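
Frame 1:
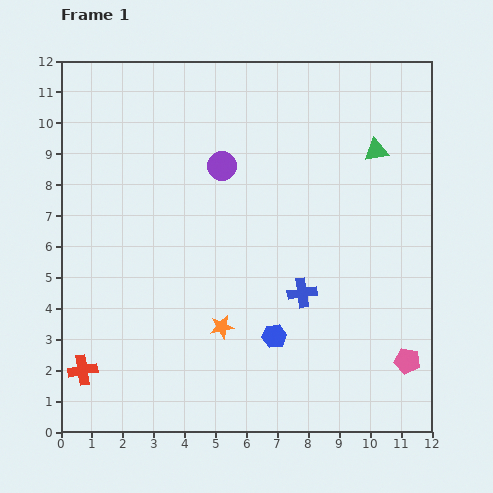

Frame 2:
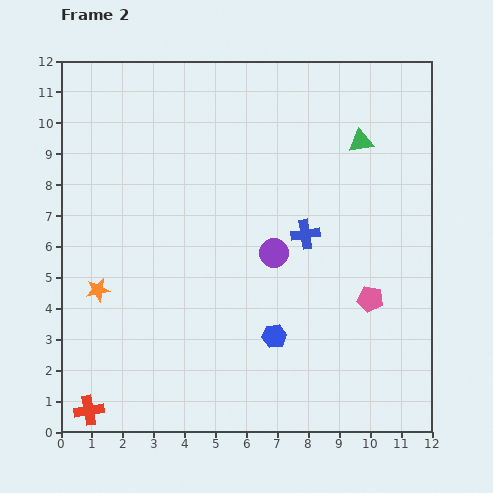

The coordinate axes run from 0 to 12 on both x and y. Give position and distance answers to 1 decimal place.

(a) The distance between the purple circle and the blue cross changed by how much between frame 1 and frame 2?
-3.7

Distance in frame 1: 4.9. Distance in frame 2: 1.2.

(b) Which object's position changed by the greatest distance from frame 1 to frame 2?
the orange star

(moved 4.2; next 3.3)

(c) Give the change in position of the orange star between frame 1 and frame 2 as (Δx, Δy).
(-4.0, 1.2)

The orange star was at (5.2, 3.4) in frame 1 and (1.2, 4.6) in frame 2.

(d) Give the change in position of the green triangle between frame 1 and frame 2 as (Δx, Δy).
(-0.5, 0.3)

The green triangle was at (10.2, 9.1) in frame 1 and (9.7, 9.4) in frame 2.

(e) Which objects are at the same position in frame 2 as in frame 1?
the blue hexagon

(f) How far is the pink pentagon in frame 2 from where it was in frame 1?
2.3

The pink pentagon moved from (11.2, 2.3) to (10.0, 4.3), a distance of √(1.2² + 2.0²) ≈ 2.3.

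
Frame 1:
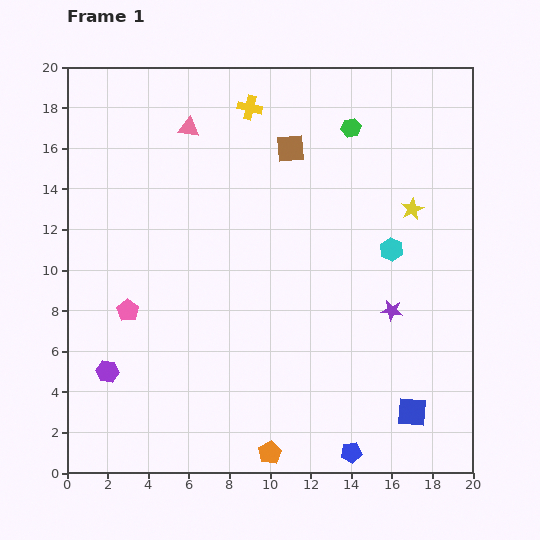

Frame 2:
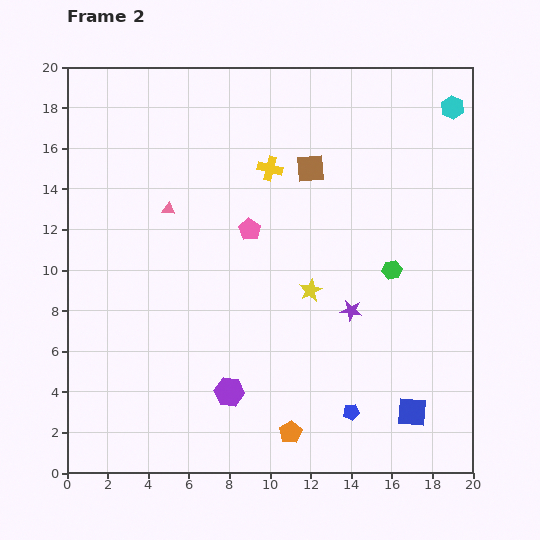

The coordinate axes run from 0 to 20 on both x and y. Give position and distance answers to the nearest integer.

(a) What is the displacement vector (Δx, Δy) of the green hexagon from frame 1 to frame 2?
(2, -7)

The green hexagon was at (14, 17) in frame 1 and (16, 10) in frame 2.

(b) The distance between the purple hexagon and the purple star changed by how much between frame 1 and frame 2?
-7

Distance in frame 1: 14. Distance in frame 2: 7.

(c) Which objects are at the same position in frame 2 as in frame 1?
the blue square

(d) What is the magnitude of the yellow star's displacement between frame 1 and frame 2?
6

The yellow star moved from (17, 13) to (12, 9), a distance of √(5² + 4²) ≈ 6.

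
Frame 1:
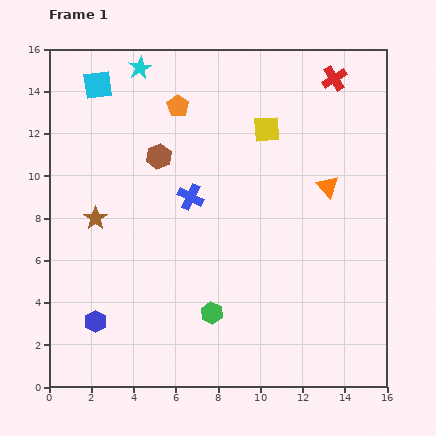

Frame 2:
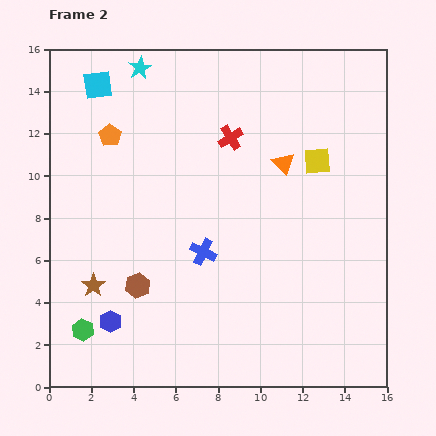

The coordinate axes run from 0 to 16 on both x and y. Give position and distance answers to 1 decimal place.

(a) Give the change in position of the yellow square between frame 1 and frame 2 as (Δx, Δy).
(2.4, -1.5)

The yellow square was at (10.3, 12.2) in frame 1 and (12.7, 10.7) in frame 2.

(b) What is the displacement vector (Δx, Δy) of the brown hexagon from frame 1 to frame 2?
(-1.0, -6.1)

The brown hexagon was at (5.2, 10.9) in frame 1 and (4.2, 4.8) in frame 2.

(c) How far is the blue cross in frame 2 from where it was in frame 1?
2.7

The blue cross moved from (6.7, 9.0) to (7.3, 6.4), a distance of √(0.6² + 2.6²) ≈ 2.7.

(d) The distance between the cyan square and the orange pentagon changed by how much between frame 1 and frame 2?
-1.4

Distance in frame 1: 3.9. Distance in frame 2: 2.5.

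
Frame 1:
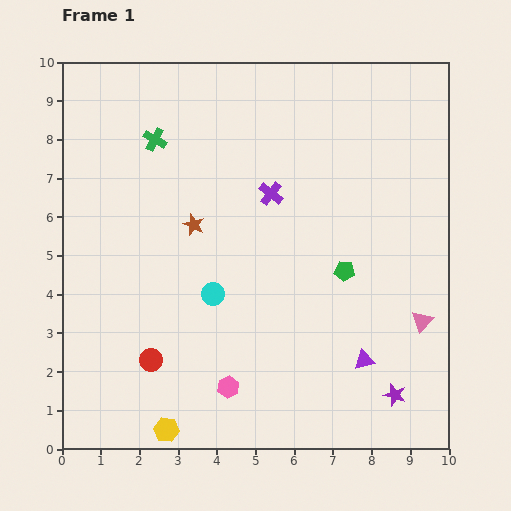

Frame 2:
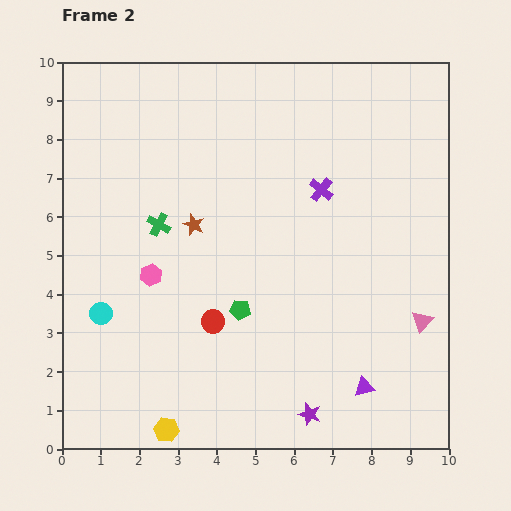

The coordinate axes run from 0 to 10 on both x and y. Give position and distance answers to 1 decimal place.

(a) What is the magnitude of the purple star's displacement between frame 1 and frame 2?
2.3

The purple star moved from (8.6, 1.4) to (6.4, 0.9), a distance of √(2.2² + 0.5²) ≈ 2.3.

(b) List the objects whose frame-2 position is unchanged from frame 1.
the pink triangle, the brown star, the yellow hexagon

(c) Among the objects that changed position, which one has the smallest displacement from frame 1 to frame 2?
the purple triangle

(moved 0.7)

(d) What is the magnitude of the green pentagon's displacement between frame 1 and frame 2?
2.9

The green pentagon moved from (7.3, 4.6) to (4.6, 3.6), a distance of √(2.7² + 1.0²) ≈ 2.9.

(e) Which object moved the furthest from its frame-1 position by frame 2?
the pink hexagon

(moved 3.5; next 2.9)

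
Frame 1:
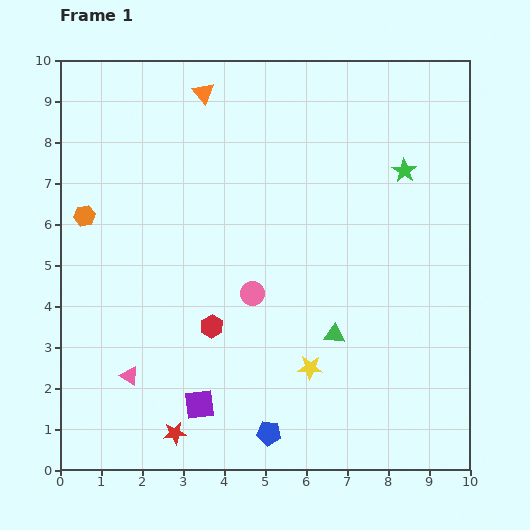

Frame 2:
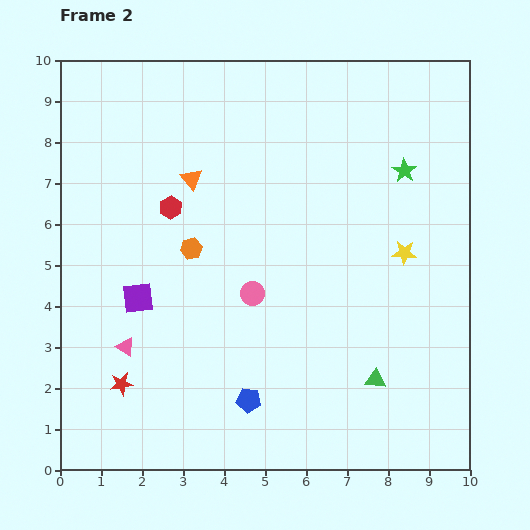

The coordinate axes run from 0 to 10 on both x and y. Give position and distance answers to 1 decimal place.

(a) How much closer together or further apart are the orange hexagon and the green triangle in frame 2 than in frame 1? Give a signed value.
-1.3

Distance in frame 1: 6.8. Distance in frame 2: 5.5.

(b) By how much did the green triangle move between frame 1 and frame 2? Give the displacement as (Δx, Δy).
(1.0, -1.1)

The green triangle was at (6.7, 3.3) in frame 1 and (7.7, 2.2) in frame 2.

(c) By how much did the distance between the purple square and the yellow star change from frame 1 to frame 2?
+3.8

Distance in frame 1: 2.8. Distance in frame 2: 6.6.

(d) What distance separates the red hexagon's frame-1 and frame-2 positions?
3.1

The red hexagon moved from (3.7, 3.5) to (2.7, 6.4), a distance of √(1.0² + 2.9²) ≈ 3.1.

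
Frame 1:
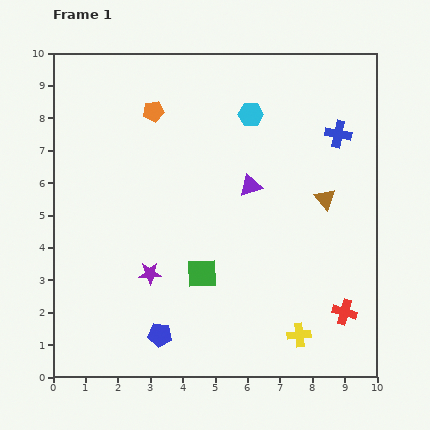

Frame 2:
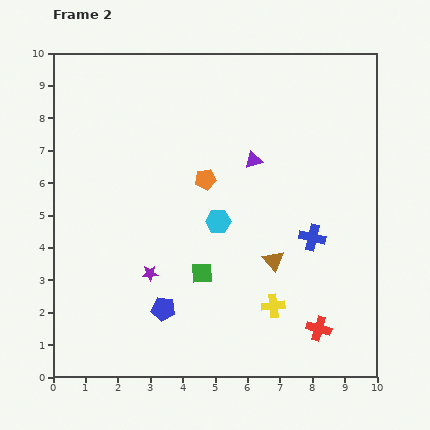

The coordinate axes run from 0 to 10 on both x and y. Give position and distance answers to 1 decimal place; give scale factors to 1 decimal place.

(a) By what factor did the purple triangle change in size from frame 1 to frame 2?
0.8×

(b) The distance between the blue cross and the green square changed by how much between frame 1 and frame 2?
-2.4

Distance in frame 1: 6.0. Distance in frame 2: 3.6.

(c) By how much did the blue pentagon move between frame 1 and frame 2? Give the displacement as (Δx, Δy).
(0.1, 0.8)

The blue pentagon was at (3.3, 1.3) in frame 1 and (3.4, 2.1) in frame 2.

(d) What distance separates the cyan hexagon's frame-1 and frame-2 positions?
3.4

The cyan hexagon moved from (6.1, 8.1) to (5.1, 4.8), a distance of √(1.0² + 3.3²) ≈ 3.4.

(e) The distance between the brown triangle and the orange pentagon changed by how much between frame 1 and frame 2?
-2.6

Distance in frame 1: 5.9. Distance in frame 2: 3.3.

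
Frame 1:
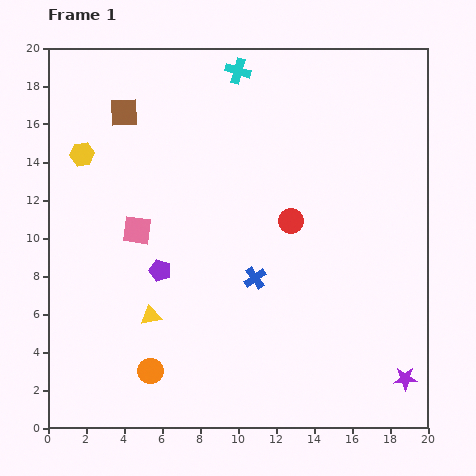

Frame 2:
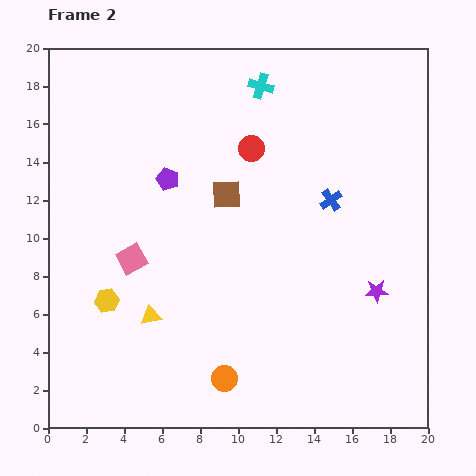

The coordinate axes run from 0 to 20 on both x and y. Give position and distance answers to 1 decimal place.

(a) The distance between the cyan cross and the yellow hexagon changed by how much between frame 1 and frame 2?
+4.6

Distance in frame 1: 9.3. Distance in frame 2: 13.9.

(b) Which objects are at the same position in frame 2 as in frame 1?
the yellow triangle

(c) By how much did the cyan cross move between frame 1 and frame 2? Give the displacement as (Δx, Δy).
(1.2, -0.8)

The cyan cross was at (10.0, 18.8) in frame 1 and (11.2, 18.0) in frame 2.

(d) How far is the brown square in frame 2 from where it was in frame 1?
6.9

The brown square moved from (4.0, 16.6) to (9.4, 12.3), a distance of √(5.4² + 4.3²) ≈ 6.9.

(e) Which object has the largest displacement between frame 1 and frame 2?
the yellow hexagon

(moved 7.8; next 6.9)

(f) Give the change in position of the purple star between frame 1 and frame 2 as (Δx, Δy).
(-1.5, 4.6)

The purple star was at (18.8, 2.6) in frame 1 and (17.3, 7.2) in frame 2.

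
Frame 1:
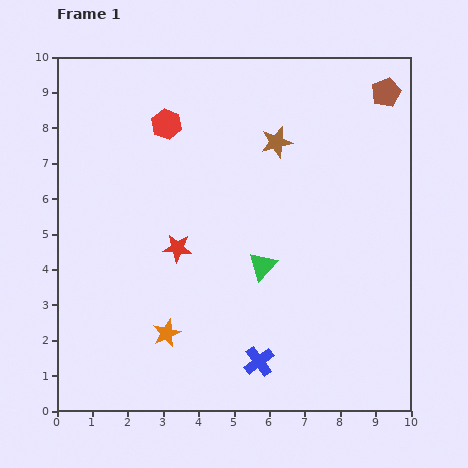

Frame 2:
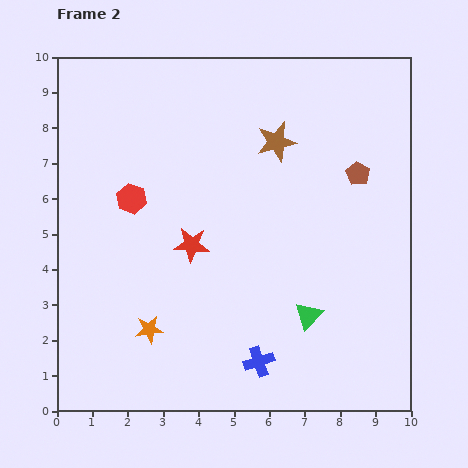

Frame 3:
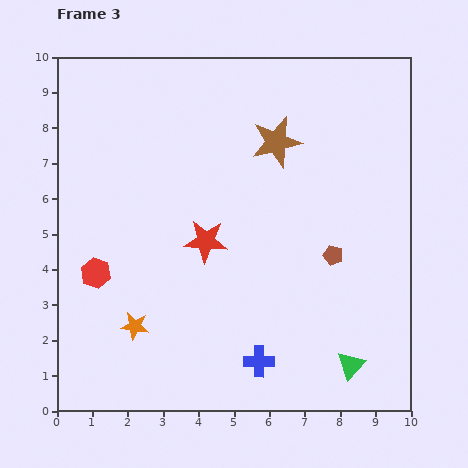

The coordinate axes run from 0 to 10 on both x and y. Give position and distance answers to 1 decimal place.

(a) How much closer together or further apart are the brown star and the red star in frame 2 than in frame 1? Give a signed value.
-0.3

Distance in frame 1: 4.1. Distance in frame 2: 3.8.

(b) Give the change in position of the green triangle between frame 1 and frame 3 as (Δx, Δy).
(2.5, -2.8)

The green triangle was at (5.8, 4.1) in frame 1 and (8.3, 1.3) in frame 3.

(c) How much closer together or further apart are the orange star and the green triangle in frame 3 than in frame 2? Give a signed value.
+1.7

Distance in frame 2: 4.5. Distance in frame 3: 6.2.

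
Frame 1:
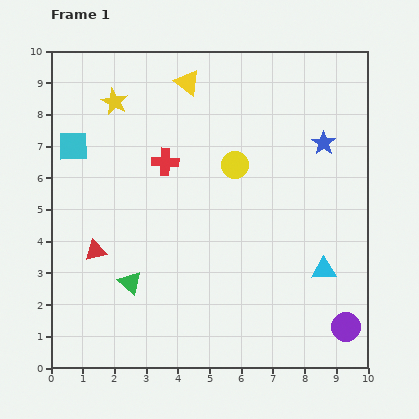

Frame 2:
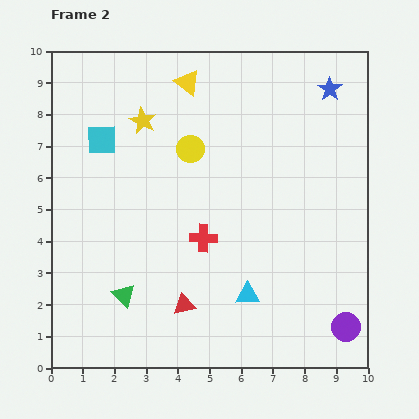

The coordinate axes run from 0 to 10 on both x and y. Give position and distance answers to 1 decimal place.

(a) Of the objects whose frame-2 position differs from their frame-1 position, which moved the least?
the green triangle

(moved 0.4)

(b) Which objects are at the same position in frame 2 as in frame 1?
the yellow triangle, the purple circle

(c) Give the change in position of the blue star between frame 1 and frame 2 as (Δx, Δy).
(0.2, 1.7)

The blue star was at (8.6, 7.1) in frame 1 and (8.8, 8.8) in frame 2.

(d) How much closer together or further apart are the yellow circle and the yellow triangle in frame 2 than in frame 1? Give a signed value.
-0.9

Distance in frame 1: 3.0. Distance in frame 2: 2.1.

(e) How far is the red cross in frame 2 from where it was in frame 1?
2.7

The red cross moved from (3.6, 6.5) to (4.8, 4.1), a distance of √(1.2² + 2.4²) ≈ 2.7.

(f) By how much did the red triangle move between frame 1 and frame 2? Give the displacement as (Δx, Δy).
(2.8, -1.7)

The red triangle was at (1.4, 3.7) in frame 1 and (4.2, 2.0) in frame 2.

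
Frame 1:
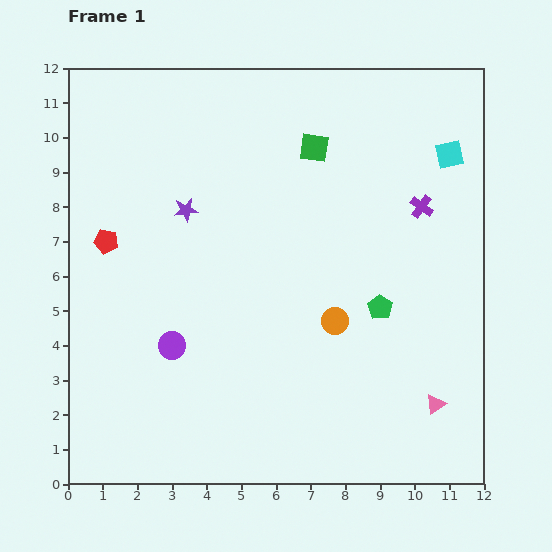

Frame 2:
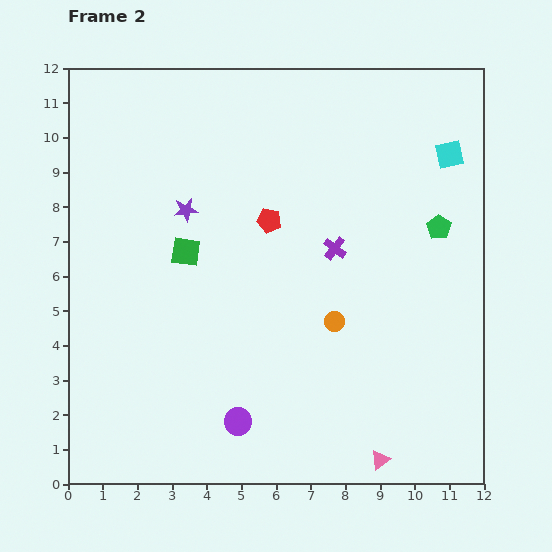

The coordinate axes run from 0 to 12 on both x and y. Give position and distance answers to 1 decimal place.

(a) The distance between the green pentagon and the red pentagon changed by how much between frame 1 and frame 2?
-3.2

Distance in frame 1: 8.1. Distance in frame 2: 4.9.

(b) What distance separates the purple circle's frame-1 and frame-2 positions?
2.9

The purple circle moved from (3.0, 4.0) to (4.9, 1.8), a distance of √(1.9² + 2.2²) ≈ 2.9.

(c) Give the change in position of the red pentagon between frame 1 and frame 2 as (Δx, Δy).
(4.7, 0.6)

The red pentagon was at (1.1, 7.0) in frame 1 and (5.8, 7.6) in frame 2.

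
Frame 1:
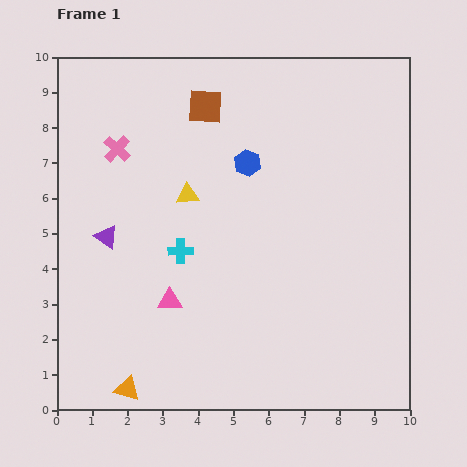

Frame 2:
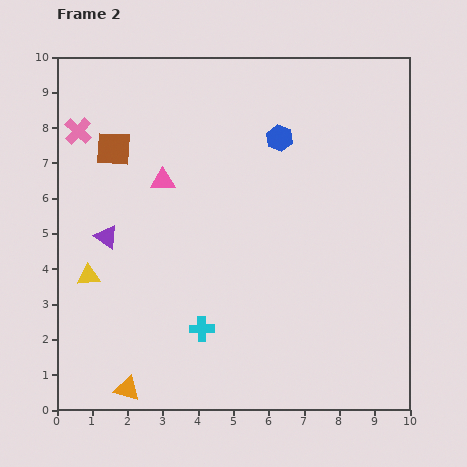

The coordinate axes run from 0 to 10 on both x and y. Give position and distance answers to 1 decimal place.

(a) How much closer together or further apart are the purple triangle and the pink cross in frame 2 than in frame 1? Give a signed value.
+0.6

Distance in frame 1: 2.5. Distance in frame 2: 3.1.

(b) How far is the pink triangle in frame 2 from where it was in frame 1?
3.4

The pink triangle moved from (3.2, 3.1) to (3.0, 6.5), a distance of √(0.2² + 3.4²) ≈ 3.4.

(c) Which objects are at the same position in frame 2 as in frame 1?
the orange triangle, the purple triangle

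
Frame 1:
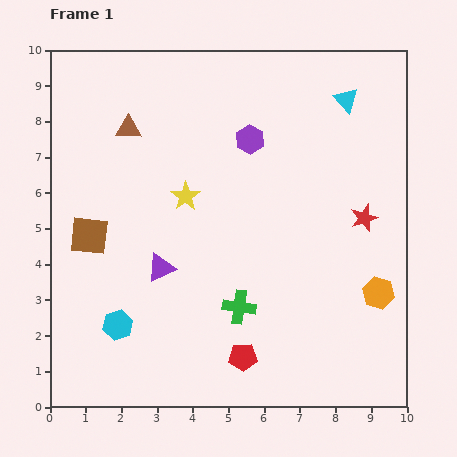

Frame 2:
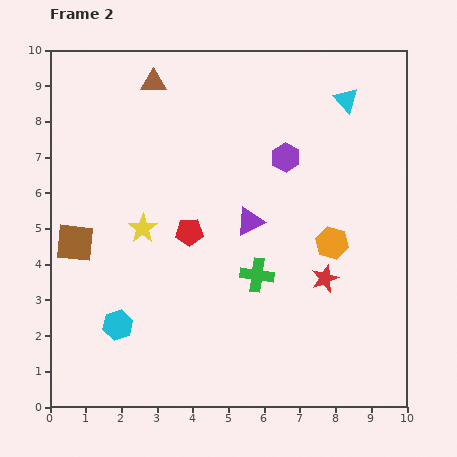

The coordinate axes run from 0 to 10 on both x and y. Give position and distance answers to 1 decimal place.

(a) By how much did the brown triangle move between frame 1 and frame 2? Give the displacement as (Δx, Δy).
(0.7, 1.3)

The brown triangle was at (2.2, 7.8) in frame 1 and (2.9, 9.1) in frame 2.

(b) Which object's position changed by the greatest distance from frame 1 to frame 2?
the red pentagon

(moved 3.8; next 2.8)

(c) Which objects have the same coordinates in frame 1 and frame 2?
the cyan triangle, the cyan hexagon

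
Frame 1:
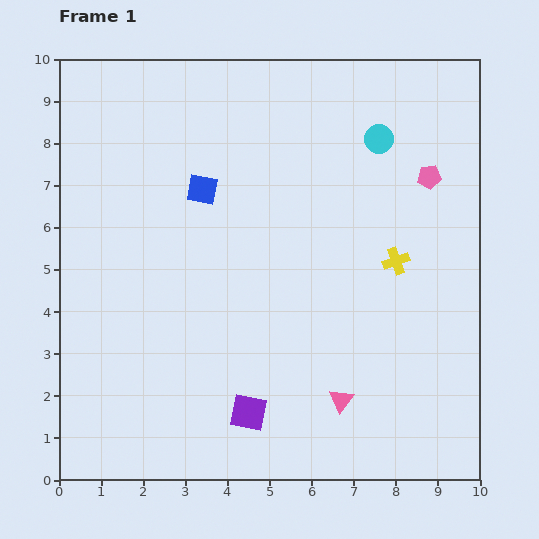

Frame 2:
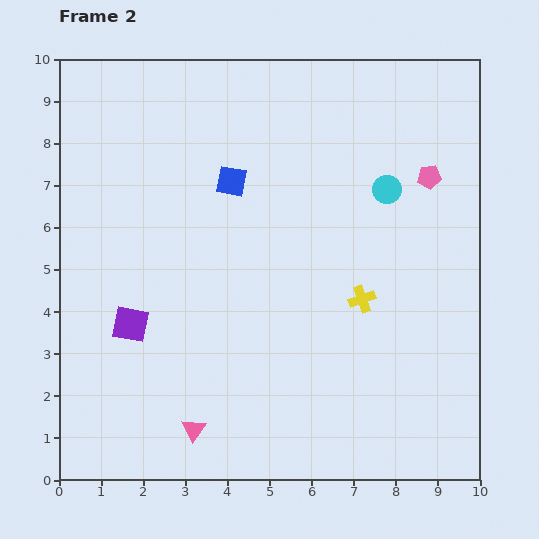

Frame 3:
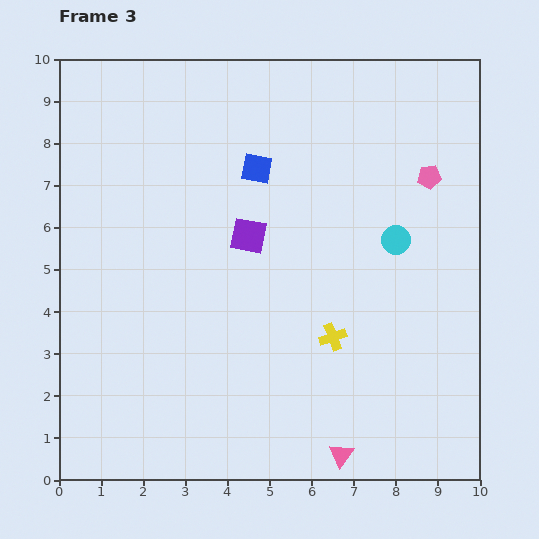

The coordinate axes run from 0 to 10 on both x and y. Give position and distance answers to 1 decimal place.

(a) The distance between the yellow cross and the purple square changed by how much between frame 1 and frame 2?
+0.5

Distance in frame 1: 5.0. Distance in frame 2: 5.5.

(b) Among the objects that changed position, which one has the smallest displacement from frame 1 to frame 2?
the blue square

(moved 0.7)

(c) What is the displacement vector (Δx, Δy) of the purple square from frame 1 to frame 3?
(0.0, 4.2)

The purple square was at (4.5, 1.6) in frame 1 and (4.5, 5.8) in frame 3.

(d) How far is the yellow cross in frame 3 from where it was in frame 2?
1.1

The yellow cross moved from (7.2, 4.3) to (6.5, 3.4), a distance of √(0.7² + 0.9²) ≈ 1.1.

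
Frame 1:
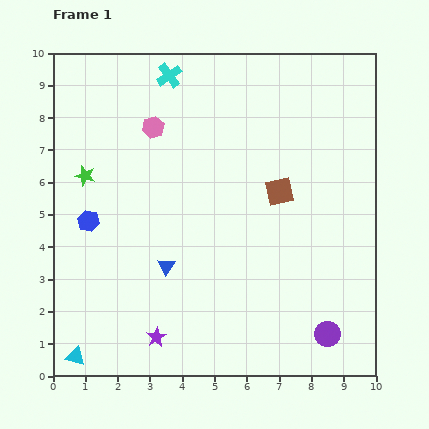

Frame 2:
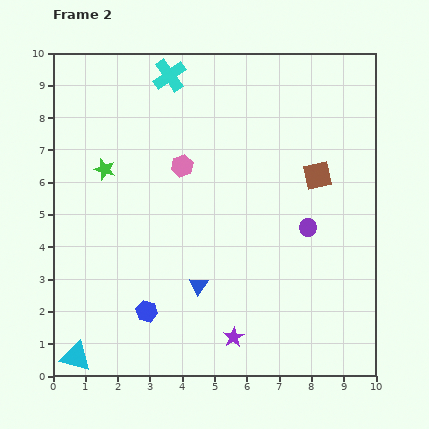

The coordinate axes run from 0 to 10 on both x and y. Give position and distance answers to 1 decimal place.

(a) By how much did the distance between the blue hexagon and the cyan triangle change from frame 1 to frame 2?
-1.6

Distance in frame 1: 4.2. Distance in frame 2: 2.6.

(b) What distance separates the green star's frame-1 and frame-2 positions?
0.6

The green star moved from (1.0, 6.2) to (1.6, 6.4), a distance of √(0.6² + 0.2²) ≈ 0.6.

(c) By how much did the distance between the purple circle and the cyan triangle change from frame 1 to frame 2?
+0.4

Distance in frame 1: 7.8. Distance in frame 2: 8.2.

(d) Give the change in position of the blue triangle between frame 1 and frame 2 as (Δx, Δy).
(1.0, -0.6)

The blue triangle was at (3.5, 3.4) in frame 1 and (4.5, 2.8) in frame 2.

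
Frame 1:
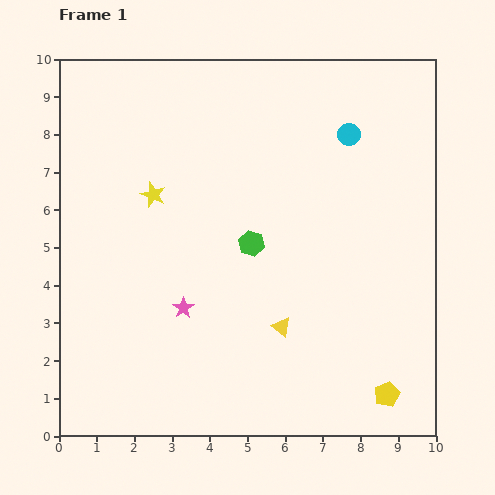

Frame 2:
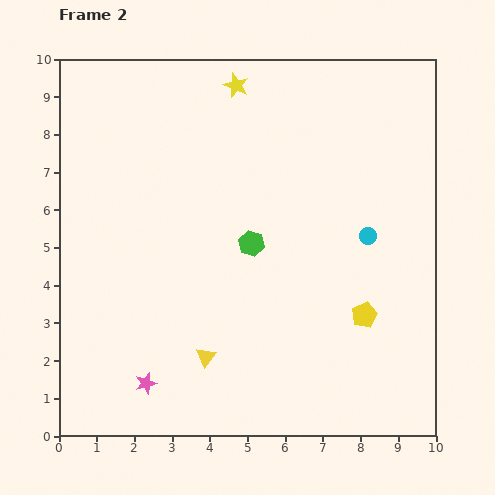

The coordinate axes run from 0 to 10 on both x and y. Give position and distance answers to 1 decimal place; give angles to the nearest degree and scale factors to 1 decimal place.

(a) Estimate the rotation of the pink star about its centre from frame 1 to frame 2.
19° clockwise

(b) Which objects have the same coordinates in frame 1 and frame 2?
the green hexagon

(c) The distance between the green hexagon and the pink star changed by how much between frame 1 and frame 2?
+2.1

Distance in frame 1: 2.5. Distance in frame 2: 4.6.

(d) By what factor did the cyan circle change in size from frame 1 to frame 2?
0.7×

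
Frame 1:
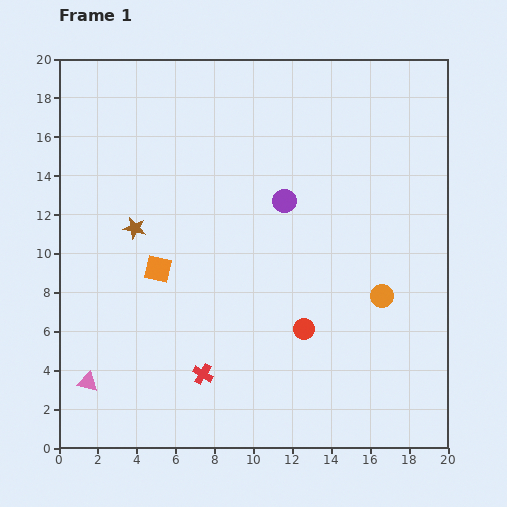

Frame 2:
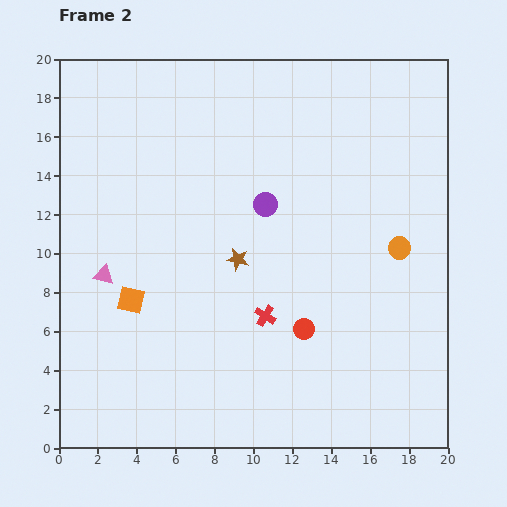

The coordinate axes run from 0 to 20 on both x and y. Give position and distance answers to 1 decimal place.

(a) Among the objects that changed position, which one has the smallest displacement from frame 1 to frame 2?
the purple circle

(moved 1.0)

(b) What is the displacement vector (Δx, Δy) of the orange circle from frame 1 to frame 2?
(0.9, 2.5)

The orange circle was at (16.6, 7.8) in frame 1 and (17.5, 10.3) in frame 2.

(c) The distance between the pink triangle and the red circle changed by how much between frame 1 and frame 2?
-0.7

Distance in frame 1: 11.4. Distance in frame 2: 10.7.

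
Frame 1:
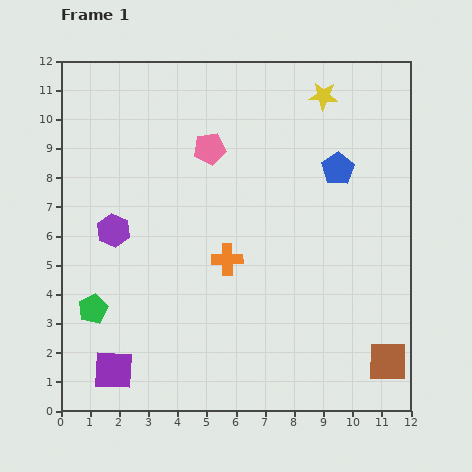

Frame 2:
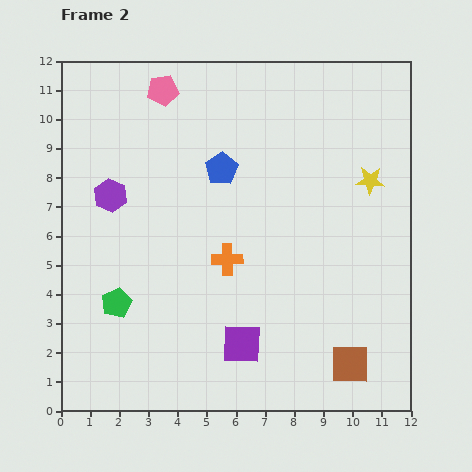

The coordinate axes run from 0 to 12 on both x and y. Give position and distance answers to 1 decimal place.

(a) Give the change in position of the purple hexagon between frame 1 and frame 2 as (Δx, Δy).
(-0.1, 1.2)

The purple hexagon was at (1.8, 6.2) in frame 1 and (1.7, 7.4) in frame 2.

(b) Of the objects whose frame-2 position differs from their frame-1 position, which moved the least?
the green pentagon

(moved 0.8)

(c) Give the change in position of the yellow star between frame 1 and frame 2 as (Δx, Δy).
(1.6, -2.9)

The yellow star was at (9.0, 10.8) in frame 1 and (10.6, 7.9) in frame 2.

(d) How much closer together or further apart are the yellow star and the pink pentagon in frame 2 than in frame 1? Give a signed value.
+3.4

Distance in frame 1: 4.3. Distance in frame 2: 7.7.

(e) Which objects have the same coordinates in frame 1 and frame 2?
the orange cross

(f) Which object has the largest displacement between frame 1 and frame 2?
the purple square

(moved 4.5; next 4.0)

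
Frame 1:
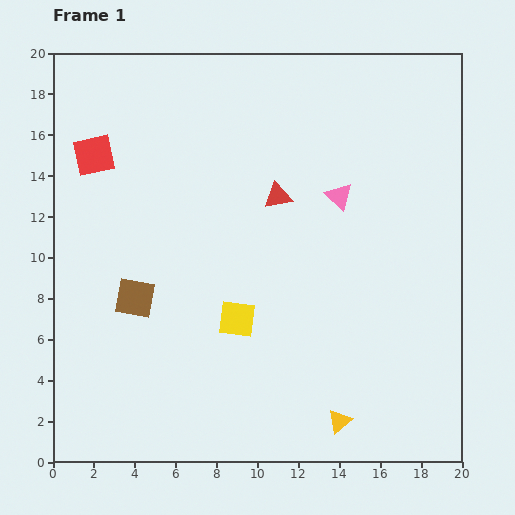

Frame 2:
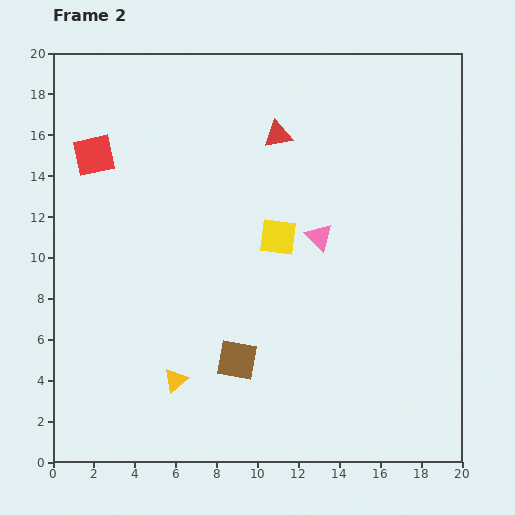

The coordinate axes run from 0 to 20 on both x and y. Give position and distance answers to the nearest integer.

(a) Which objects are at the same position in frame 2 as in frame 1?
the red square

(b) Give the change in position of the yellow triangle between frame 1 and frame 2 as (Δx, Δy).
(-8, 2)

The yellow triangle was at (14, 2) in frame 1 and (6, 4) in frame 2.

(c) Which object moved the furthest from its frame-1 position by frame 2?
the yellow triangle

(moved 8; next 6)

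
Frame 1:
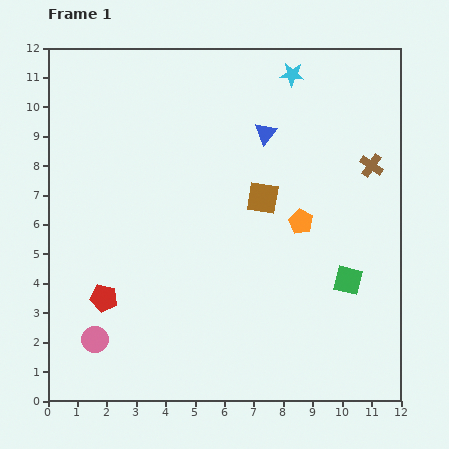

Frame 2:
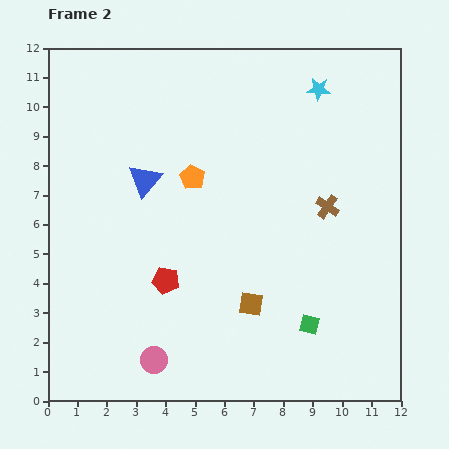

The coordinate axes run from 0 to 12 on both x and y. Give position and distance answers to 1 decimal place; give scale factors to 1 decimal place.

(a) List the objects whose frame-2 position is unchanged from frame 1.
none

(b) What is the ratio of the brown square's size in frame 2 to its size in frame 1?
0.7×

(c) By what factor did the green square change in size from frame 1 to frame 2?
0.7×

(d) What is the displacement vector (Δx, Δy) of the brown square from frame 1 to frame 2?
(-0.4, -3.6)

The brown square was at (7.3, 6.9) in frame 1 and (6.9, 3.3) in frame 2.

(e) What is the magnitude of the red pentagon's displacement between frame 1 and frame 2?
2.2

The red pentagon moved from (1.9, 3.5) to (4.0, 4.1), a distance of √(2.1² + 0.6²) ≈ 2.2.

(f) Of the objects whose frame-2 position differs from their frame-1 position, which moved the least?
the cyan star

(moved 1.0)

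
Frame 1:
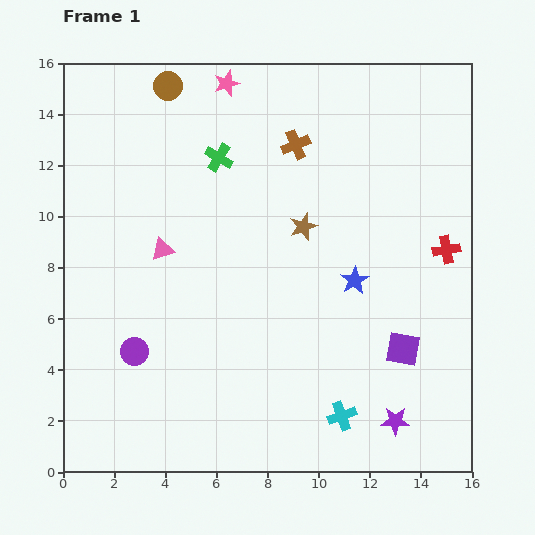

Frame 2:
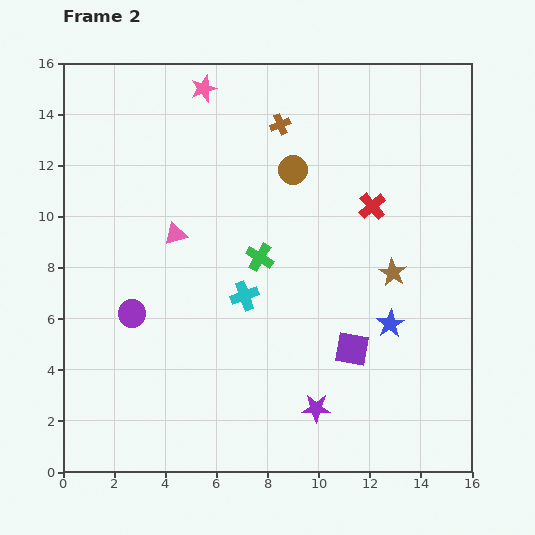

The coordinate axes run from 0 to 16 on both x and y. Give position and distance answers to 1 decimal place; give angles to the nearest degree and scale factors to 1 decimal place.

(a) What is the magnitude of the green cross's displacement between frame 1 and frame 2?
4.2

The green cross moved from (6.1, 12.3) to (7.7, 8.4), a distance of √(1.6² + 3.9²) ≈ 4.2.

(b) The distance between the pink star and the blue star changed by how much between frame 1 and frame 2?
+2.5

Distance in frame 1: 9.2. Distance in frame 2: 11.7.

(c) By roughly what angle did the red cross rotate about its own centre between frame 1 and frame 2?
30° counter-clockwise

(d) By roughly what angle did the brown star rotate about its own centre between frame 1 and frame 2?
22° counter-clockwise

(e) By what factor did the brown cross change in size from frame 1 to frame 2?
0.7×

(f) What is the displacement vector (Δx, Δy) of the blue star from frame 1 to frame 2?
(1.4, -1.7)

The blue star was at (11.4, 7.5) in frame 1 and (12.8, 5.8) in frame 2.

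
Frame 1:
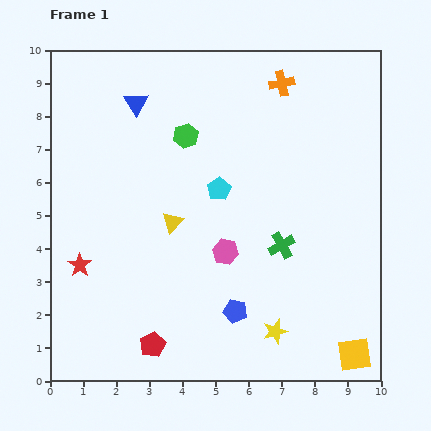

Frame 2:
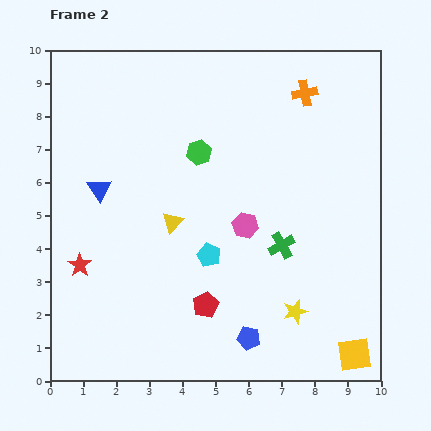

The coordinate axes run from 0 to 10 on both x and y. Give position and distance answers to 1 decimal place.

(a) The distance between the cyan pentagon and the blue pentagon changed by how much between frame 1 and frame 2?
-0.9

Distance in frame 1: 3.7. Distance in frame 2: 2.8.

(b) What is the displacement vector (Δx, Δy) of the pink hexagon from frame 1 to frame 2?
(0.6, 0.8)

The pink hexagon was at (5.3, 3.9) in frame 1 and (5.9, 4.7) in frame 2.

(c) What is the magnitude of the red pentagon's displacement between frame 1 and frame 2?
2.0

The red pentagon moved from (3.1, 1.1) to (4.7, 2.3), a distance of √(1.6² + 1.2²) ≈ 2.0.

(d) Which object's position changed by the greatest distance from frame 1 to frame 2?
the blue triangle

(moved 2.8; next 2.0)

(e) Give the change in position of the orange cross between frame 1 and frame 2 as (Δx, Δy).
(0.7, -0.3)

The orange cross was at (7.0, 9.0) in frame 1 and (7.7, 8.7) in frame 2.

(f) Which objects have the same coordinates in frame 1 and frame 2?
the yellow triangle, the yellow square, the red star, the green cross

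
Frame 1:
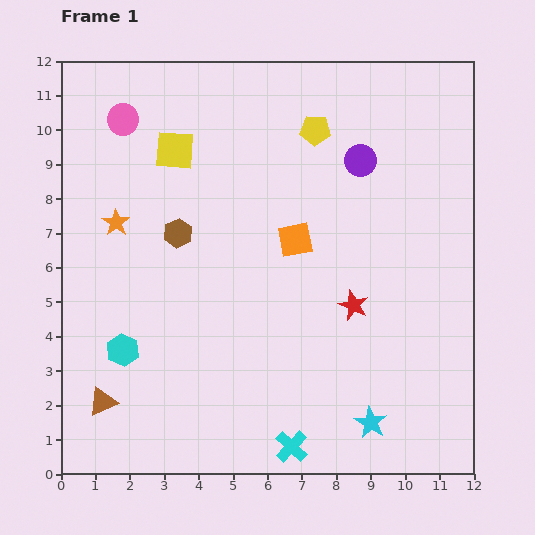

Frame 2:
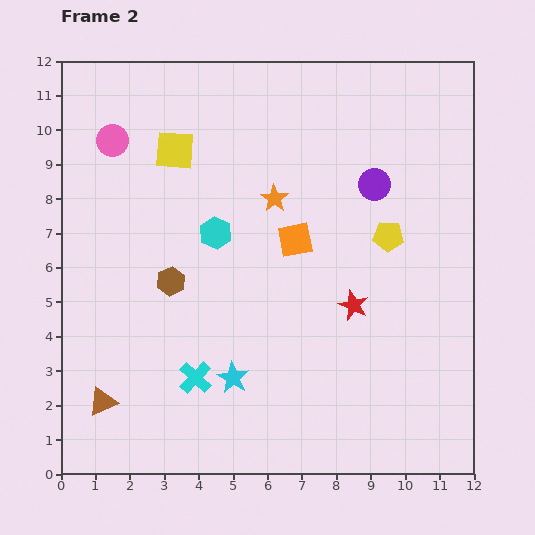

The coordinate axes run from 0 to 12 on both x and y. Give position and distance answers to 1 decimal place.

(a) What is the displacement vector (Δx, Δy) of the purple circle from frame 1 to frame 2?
(0.4, -0.7)

The purple circle was at (8.7, 9.1) in frame 1 and (9.1, 8.4) in frame 2.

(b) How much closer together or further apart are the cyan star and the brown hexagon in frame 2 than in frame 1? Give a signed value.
-4.5

Distance in frame 1: 7.8. Distance in frame 2: 3.3.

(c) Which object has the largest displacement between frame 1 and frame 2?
the orange star

(moved 4.7; next 4.3)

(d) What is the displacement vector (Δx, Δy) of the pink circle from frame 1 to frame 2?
(-0.3, -0.6)

The pink circle was at (1.8, 10.3) in frame 1 and (1.5, 9.7) in frame 2.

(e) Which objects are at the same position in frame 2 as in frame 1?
the brown triangle, the orange square, the red star, the yellow square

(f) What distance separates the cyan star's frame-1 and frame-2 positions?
4.2

The cyan star moved from (9.0, 1.5) to (5.0, 2.8), a distance of √(4.0² + 1.3²) ≈ 4.2.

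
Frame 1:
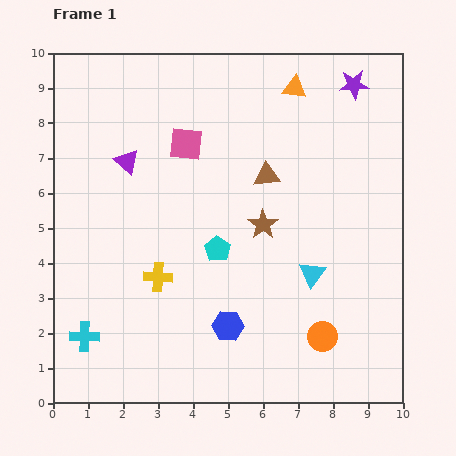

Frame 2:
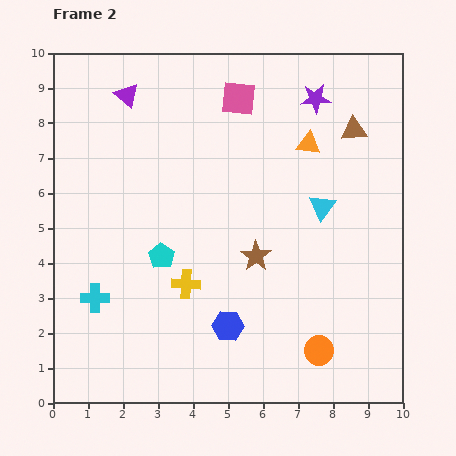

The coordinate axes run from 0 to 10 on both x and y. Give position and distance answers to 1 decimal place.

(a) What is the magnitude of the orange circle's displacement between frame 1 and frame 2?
0.4

The orange circle moved from (7.7, 1.9) to (7.6, 1.5), a distance of √(0.1² + 0.4²) ≈ 0.4.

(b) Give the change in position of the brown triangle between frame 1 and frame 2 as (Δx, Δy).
(2.5, 1.3)

The brown triangle was at (6.1, 6.5) in frame 1 and (8.6, 7.8) in frame 2.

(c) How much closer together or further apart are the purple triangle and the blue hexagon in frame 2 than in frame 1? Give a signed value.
+1.7

Distance in frame 1: 5.5. Distance in frame 2: 7.2.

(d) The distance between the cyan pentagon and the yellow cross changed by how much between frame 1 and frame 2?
-0.8

Distance in frame 1: 1.9. Distance in frame 2: 1.1.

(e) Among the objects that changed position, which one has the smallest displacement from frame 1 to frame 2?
the orange circle

(moved 0.4)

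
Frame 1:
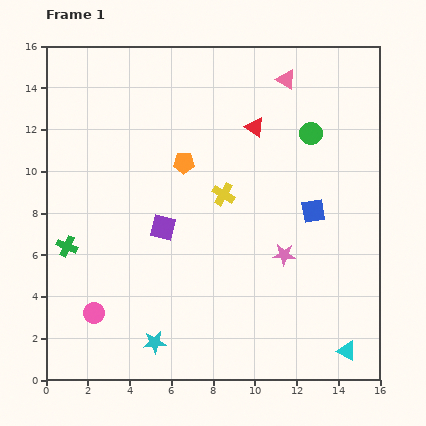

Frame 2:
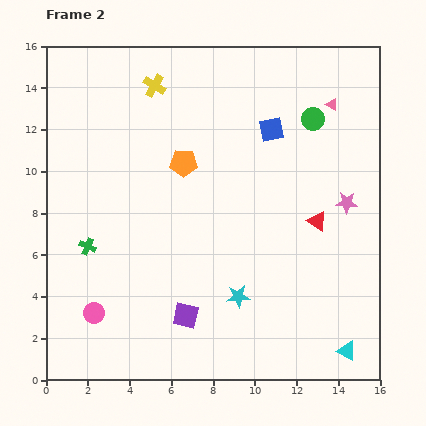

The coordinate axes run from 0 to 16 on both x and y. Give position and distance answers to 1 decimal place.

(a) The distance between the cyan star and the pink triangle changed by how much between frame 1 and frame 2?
-3.9

Distance in frame 1: 14.1. Distance in frame 2: 10.2.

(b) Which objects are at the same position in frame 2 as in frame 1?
the orange pentagon, the cyan triangle, the pink circle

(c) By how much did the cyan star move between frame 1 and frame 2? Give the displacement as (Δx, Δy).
(4.0, 2.2)

The cyan star was at (5.2, 1.8) in frame 1 and (9.2, 4.0) in frame 2.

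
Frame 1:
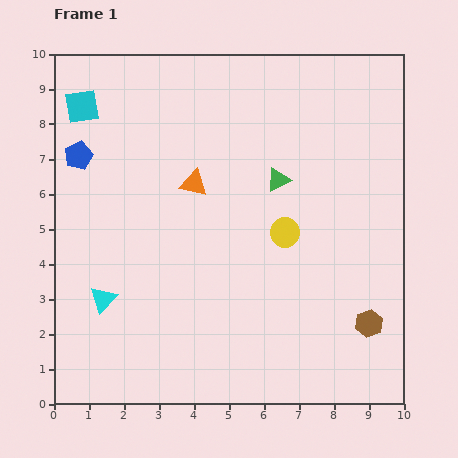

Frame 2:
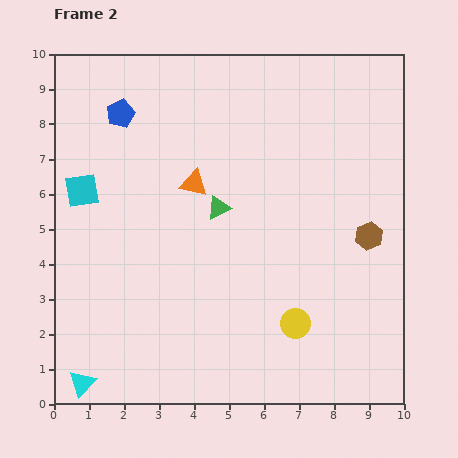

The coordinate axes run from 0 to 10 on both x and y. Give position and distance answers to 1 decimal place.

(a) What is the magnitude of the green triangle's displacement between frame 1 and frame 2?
1.9

The green triangle moved from (6.4, 6.4) to (4.7, 5.6), a distance of √(1.7² + 0.8²) ≈ 1.9.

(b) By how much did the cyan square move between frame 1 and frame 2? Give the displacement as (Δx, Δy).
(0.0, -2.4)

The cyan square was at (0.8, 8.5) in frame 1 and (0.8, 6.1) in frame 2.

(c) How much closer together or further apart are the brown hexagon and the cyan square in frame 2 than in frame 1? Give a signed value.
-2.0

Distance in frame 1: 10.3. Distance in frame 2: 8.3.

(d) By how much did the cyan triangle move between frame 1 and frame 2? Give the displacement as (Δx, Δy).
(-0.6, -2.4)

The cyan triangle was at (1.4, 3.0) in frame 1 and (0.8, 0.6) in frame 2.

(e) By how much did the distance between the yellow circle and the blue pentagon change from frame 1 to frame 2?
+1.5

Distance in frame 1: 6.3. Distance in frame 2: 7.8.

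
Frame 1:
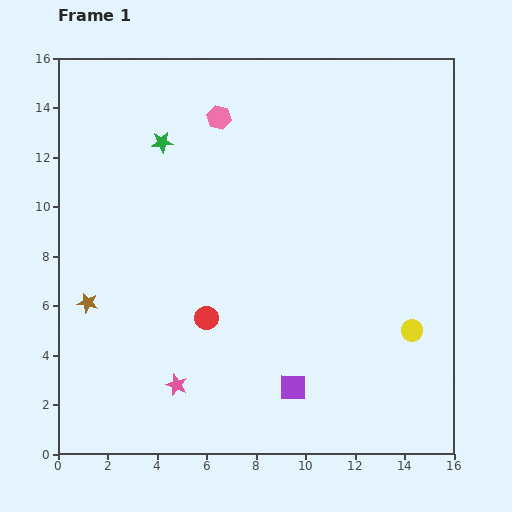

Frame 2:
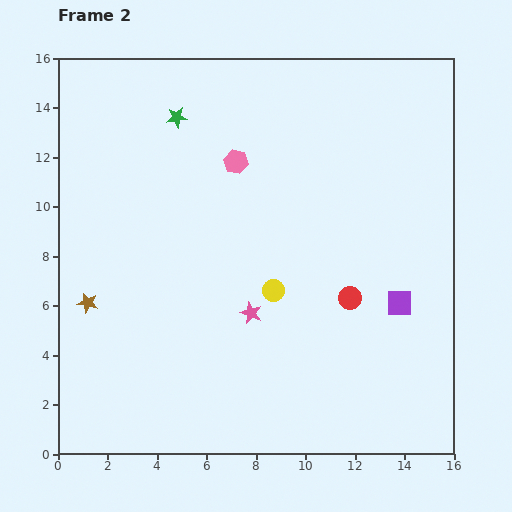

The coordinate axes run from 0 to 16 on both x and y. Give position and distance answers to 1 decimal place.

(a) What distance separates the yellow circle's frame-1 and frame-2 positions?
5.8

The yellow circle moved from (14.3, 5.0) to (8.7, 6.6), a distance of √(5.6² + 1.6²) ≈ 5.8.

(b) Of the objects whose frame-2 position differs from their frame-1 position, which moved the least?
the green star

(moved 1.2)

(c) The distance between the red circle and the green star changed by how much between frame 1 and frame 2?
+2.8

Distance in frame 1: 7.3. Distance in frame 2: 10.1.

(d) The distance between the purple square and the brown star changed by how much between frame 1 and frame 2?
+3.6

Distance in frame 1: 9.0. Distance in frame 2: 12.6.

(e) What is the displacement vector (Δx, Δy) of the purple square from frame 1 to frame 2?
(4.3, 3.4)

The purple square was at (9.5, 2.7) in frame 1 and (13.8, 6.1) in frame 2.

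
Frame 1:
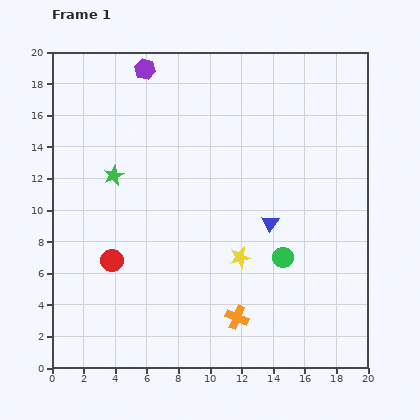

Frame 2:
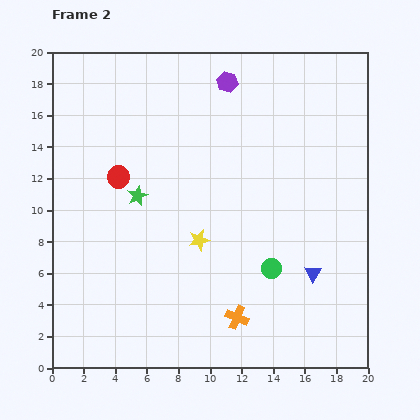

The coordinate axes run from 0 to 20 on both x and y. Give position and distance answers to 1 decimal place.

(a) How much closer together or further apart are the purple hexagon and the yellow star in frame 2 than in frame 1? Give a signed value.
-3.1

Distance in frame 1: 13.3. Distance in frame 2: 10.2.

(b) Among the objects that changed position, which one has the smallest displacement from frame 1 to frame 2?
the green circle

(moved 1.0)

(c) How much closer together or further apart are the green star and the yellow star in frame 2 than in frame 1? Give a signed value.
-4.7

Distance in frame 1: 9.5. Distance in frame 2: 4.8.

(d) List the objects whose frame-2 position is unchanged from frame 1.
the orange cross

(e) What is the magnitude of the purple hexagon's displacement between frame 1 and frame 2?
5.3

The purple hexagon moved from (5.9, 18.9) to (11.1, 18.1), a distance of √(5.2² + 0.8²) ≈ 5.3.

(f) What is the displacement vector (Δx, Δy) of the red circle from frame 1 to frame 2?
(0.4, 5.3)

The red circle was at (3.8, 6.8) in frame 1 and (4.2, 12.1) in frame 2.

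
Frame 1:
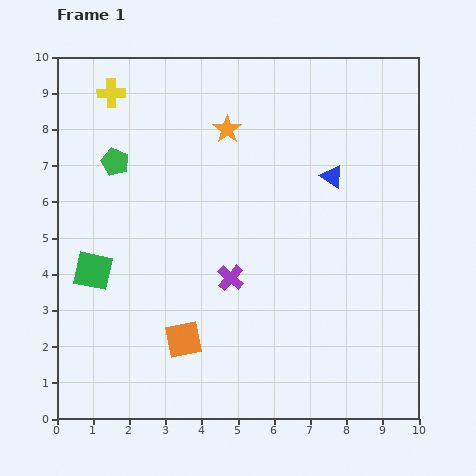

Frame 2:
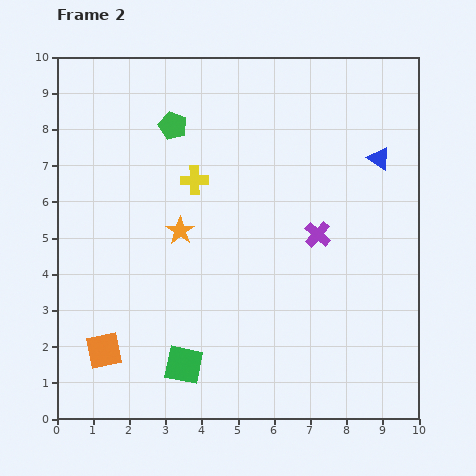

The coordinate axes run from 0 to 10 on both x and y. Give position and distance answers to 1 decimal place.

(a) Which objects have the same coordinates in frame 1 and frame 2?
none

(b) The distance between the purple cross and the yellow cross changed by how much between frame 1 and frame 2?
-2.4

Distance in frame 1: 6.1. Distance in frame 2: 3.7.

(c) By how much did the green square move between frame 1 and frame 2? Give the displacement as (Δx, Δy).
(2.5, -2.6)

The green square was at (1.0, 4.1) in frame 1 and (3.5, 1.5) in frame 2.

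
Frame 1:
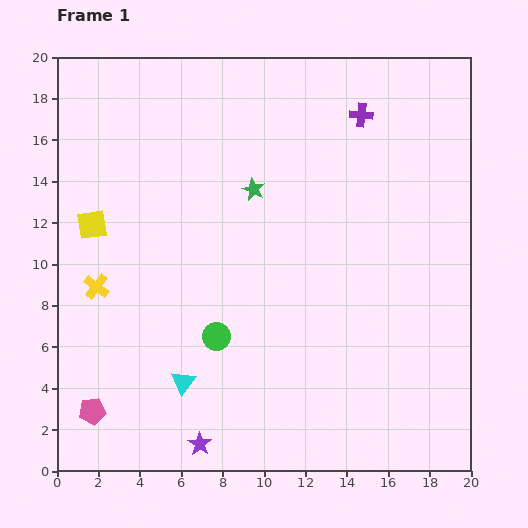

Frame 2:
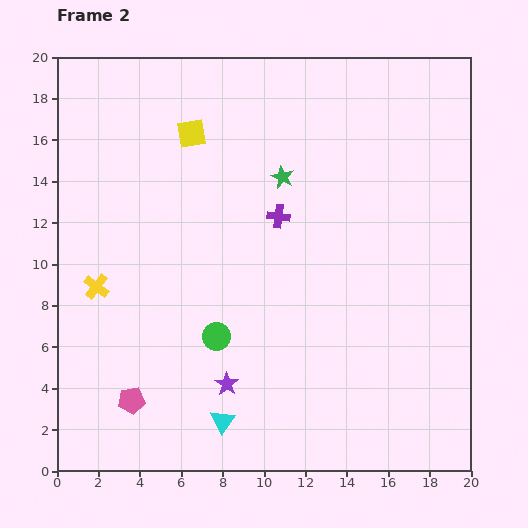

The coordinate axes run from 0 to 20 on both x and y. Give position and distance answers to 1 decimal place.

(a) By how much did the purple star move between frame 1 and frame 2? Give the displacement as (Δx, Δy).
(1.3, 2.9)

The purple star was at (6.9, 1.3) in frame 1 and (8.2, 4.2) in frame 2.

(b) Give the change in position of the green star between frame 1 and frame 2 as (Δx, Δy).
(1.4, 0.6)

The green star was at (9.5, 13.6) in frame 1 and (10.9, 14.2) in frame 2.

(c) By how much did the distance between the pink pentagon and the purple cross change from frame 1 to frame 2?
-7.9

Distance in frame 1: 19.3. Distance in frame 2: 11.4.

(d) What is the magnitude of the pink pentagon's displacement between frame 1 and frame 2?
2.0

The pink pentagon moved from (1.7, 2.9) to (3.6, 3.4), a distance of √(1.9² + 0.5²) ≈ 2.0.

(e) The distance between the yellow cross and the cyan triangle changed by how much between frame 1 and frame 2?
+2.7

Distance in frame 1: 6.2. Distance in frame 2: 8.9.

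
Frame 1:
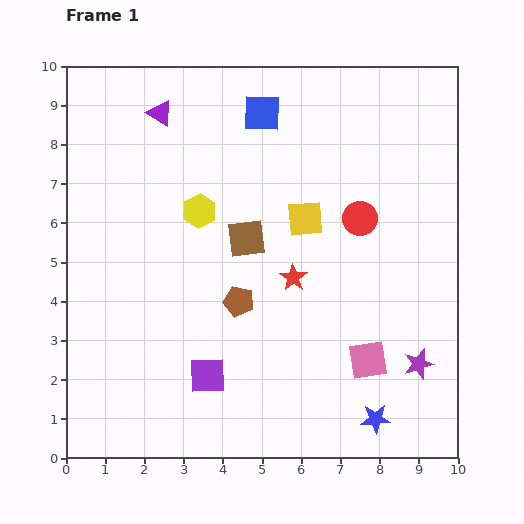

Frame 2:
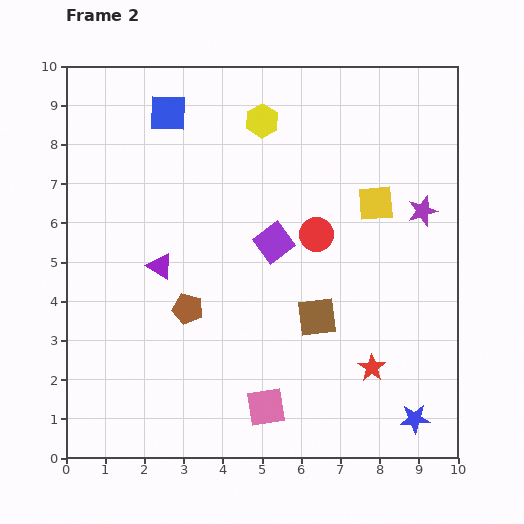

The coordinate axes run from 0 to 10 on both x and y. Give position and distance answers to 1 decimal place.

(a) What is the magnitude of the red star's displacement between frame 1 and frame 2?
3.0

The red star moved from (5.8, 4.6) to (7.8, 2.3), a distance of √(2.0² + 2.3²) ≈ 3.0.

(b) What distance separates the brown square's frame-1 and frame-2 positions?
2.7

The brown square moved from (4.6, 5.6) to (6.4, 3.6), a distance of √(1.8² + 2.0²) ≈ 2.7.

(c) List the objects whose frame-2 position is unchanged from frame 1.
none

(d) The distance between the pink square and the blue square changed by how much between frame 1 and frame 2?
+1.0

Distance in frame 1: 6.9. Distance in frame 2: 7.9.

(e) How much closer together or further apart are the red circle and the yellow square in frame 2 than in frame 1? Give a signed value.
+0.3

Distance in frame 1: 1.4. Distance in frame 2: 1.7.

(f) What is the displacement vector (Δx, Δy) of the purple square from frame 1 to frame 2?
(1.7, 3.4)

The purple square was at (3.6, 2.1) in frame 1 and (5.3, 5.5) in frame 2.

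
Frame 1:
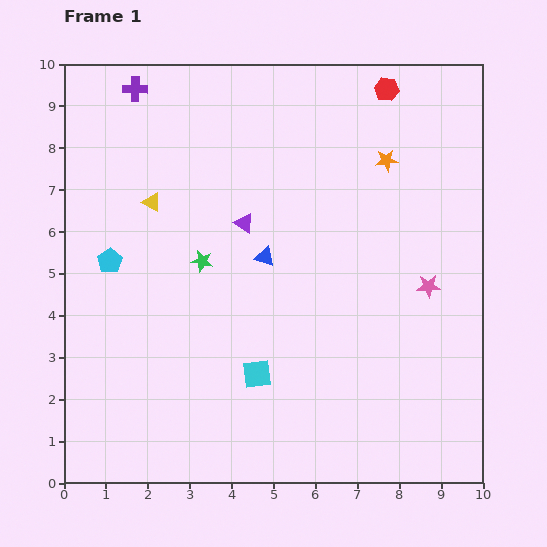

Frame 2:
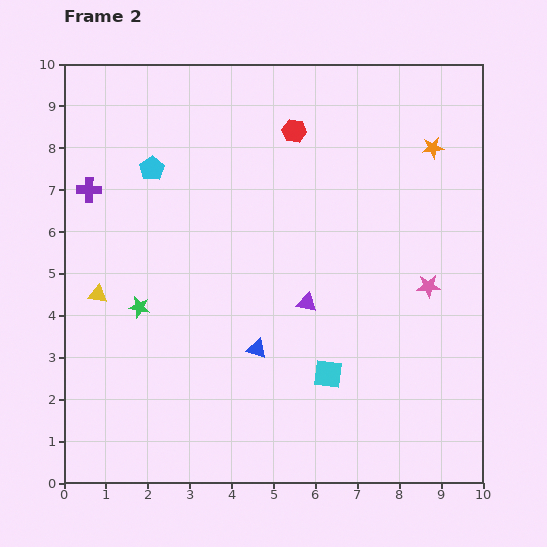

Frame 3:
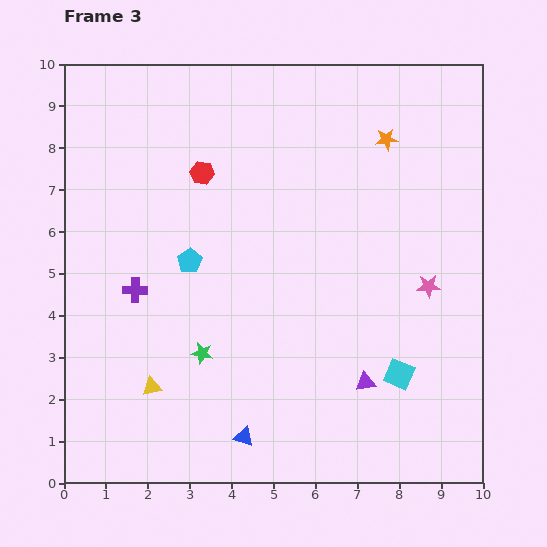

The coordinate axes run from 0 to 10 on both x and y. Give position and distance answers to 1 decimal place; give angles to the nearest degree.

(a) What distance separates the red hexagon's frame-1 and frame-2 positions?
2.4

The red hexagon moved from (7.7, 9.4) to (5.5, 8.4), a distance of √(2.2² + 1.0²) ≈ 2.4.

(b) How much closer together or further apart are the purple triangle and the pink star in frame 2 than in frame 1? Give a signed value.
-1.7

Distance in frame 1: 4.6. Distance in frame 2: 2.9.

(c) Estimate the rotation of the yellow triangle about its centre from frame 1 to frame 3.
39° counter-clockwise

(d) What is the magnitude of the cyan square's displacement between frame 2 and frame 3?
1.7

The cyan square moved from (6.3, 2.6) to (8.0, 2.6), a distance of √(1.7² + 0.0²) ≈ 1.7.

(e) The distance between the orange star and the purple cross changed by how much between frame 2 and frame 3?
-1.3

Distance in frame 2: 8.3. Distance in frame 3: 7.0.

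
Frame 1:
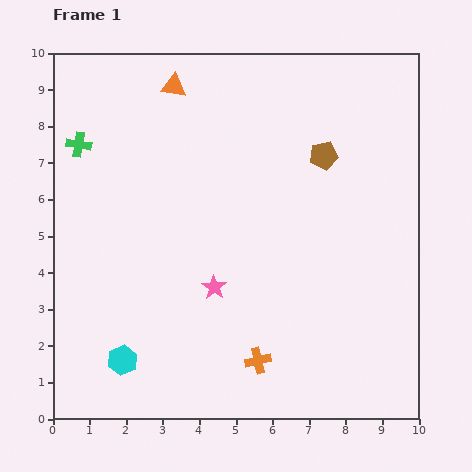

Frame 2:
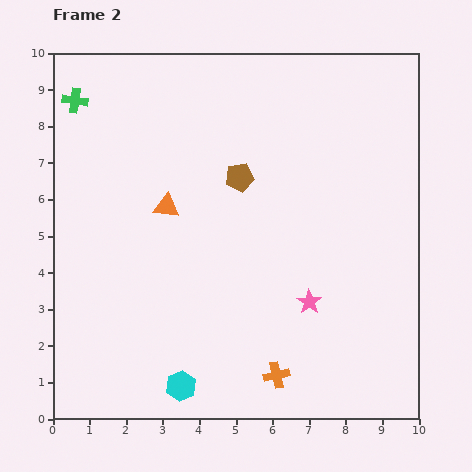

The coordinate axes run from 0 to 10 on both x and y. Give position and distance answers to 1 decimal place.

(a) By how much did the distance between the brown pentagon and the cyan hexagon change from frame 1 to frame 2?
-1.9

Distance in frame 1: 7.8. Distance in frame 2: 5.9.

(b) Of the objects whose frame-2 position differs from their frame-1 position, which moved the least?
the orange cross

(moved 0.6)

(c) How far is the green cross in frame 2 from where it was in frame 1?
1.2

The green cross moved from (0.7, 7.5) to (0.6, 8.7), a distance of √(0.1² + 1.2²) ≈ 1.2.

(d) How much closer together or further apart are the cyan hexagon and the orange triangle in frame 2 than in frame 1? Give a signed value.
-2.7

Distance in frame 1: 7.6. Distance in frame 2: 4.9.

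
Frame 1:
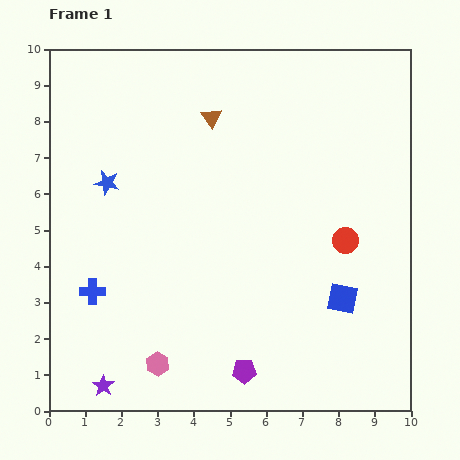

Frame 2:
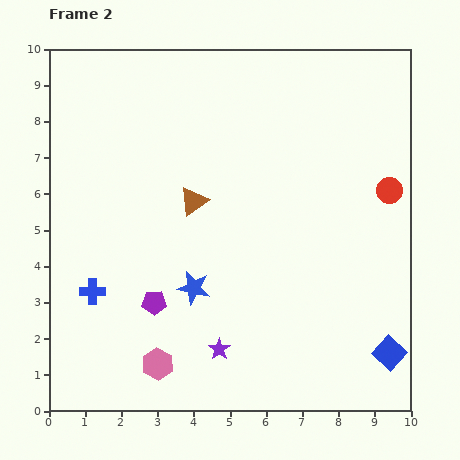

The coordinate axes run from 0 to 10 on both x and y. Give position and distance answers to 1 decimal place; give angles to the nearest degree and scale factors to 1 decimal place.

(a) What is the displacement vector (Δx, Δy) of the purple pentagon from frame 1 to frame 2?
(-2.5, 1.9)

The purple pentagon was at (5.4, 1.1) in frame 1 and (2.9, 3.0) in frame 2.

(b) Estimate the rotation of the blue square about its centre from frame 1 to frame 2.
31° clockwise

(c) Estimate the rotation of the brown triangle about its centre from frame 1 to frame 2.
29° clockwise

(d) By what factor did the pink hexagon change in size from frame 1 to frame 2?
1.3×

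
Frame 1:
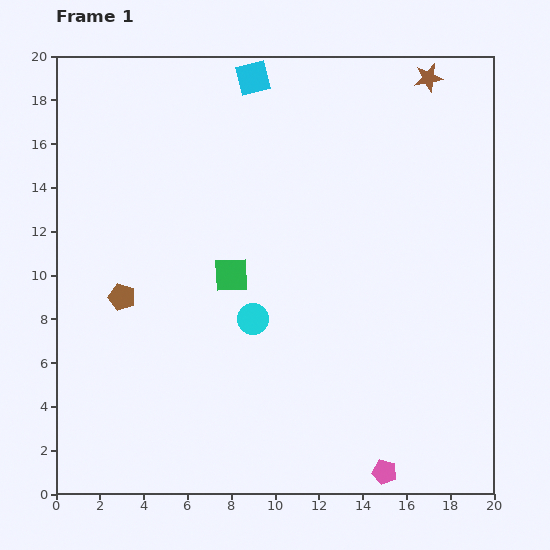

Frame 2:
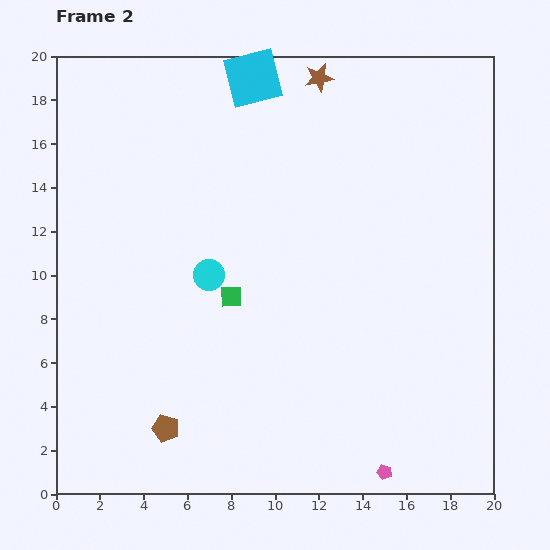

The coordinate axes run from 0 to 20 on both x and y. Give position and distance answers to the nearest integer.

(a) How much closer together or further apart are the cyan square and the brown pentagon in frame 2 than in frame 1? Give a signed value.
+4

Distance in frame 1: 12. Distance in frame 2: 16.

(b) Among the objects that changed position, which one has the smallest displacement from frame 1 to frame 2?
the green square

(moved 1)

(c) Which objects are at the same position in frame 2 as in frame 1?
the cyan square, the pink pentagon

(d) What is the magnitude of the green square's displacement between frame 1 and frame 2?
1

The green square moved from (8, 10) to (8, 9), a distance of √(0² + 1²) ≈ 1.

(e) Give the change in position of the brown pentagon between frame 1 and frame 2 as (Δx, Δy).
(2, -6)

The brown pentagon was at (3, 9) in frame 1 and (5, 3) in frame 2.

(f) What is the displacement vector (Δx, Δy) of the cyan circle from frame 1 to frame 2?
(-2, 2)

The cyan circle was at (9, 8) in frame 1 and (7, 10) in frame 2.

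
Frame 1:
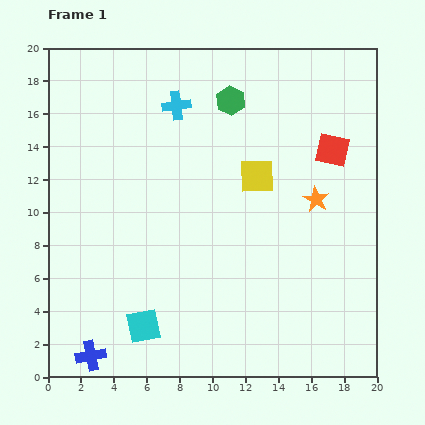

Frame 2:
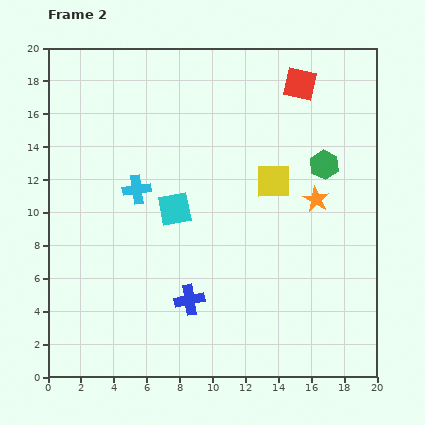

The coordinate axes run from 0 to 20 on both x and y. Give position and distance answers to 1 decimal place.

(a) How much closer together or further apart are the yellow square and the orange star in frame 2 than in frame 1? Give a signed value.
-1.1

Distance in frame 1: 3.9. Distance in frame 2: 2.8.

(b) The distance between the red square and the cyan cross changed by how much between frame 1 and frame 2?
+1.9

Distance in frame 1: 9.9. Distance in frame 2: 11.8.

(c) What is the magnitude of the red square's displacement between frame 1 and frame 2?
4.5

The red square moved from (17.3, 13.8) to (15.3, 17.8), a distance of √(2.0² + 4.0²) ≈ 4.5.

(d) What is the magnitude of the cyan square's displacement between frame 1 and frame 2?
7.3

The cyan square moved from (5.8, 3.1) to (7.7, 10.2), a distance of √(1.9² + 7.1²) ≈ 7.3.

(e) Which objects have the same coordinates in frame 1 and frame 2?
the orange star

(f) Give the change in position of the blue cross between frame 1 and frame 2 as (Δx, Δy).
(6.0, 3.4)

The blue cross was at (2.6, 1.3) in frame 1 and (8.6, 4.7) in frame 2.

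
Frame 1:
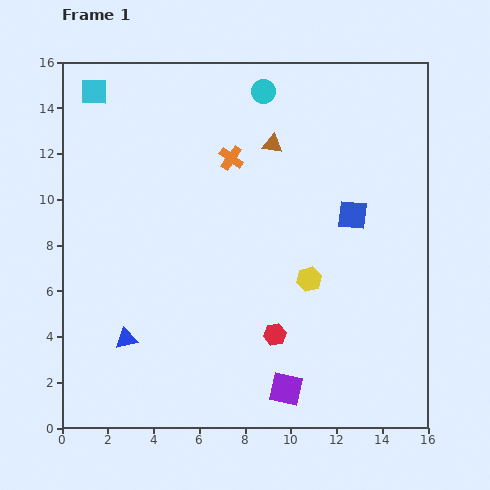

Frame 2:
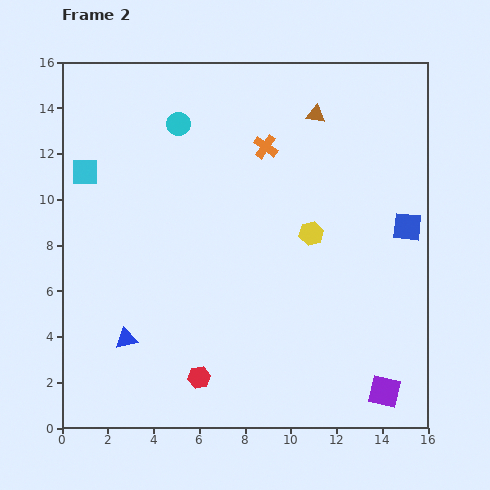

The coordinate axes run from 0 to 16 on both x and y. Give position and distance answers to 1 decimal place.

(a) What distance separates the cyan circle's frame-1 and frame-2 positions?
4.0

The cyan circle moved from (8.8, 14.7) to (5.1, 13.3), a distance of √(3.7² + 1.4²) ≈ 4.0.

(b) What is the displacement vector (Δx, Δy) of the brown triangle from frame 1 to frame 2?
(1.9, 1.3)

The brown triangle was at (9.2, 12.4) in frame 1 and (11.1, 13.7) in frame 2.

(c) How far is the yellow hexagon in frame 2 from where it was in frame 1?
2.0

The yellow hexagon moved from (10.8, 6.5) to (10.9, 8.5), a distance of √(0.1² + 2.0²) ≈ 2.0.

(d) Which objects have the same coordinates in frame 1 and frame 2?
the blue triangle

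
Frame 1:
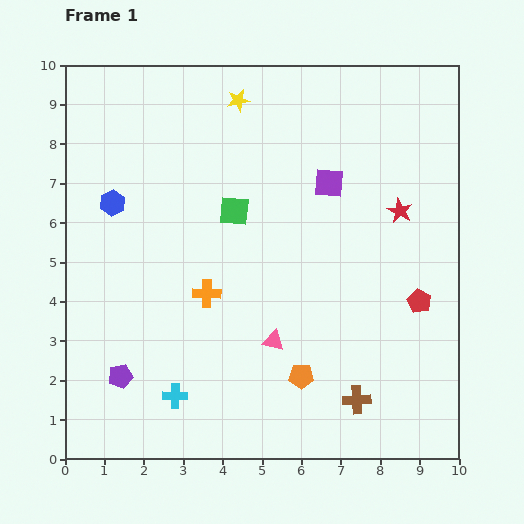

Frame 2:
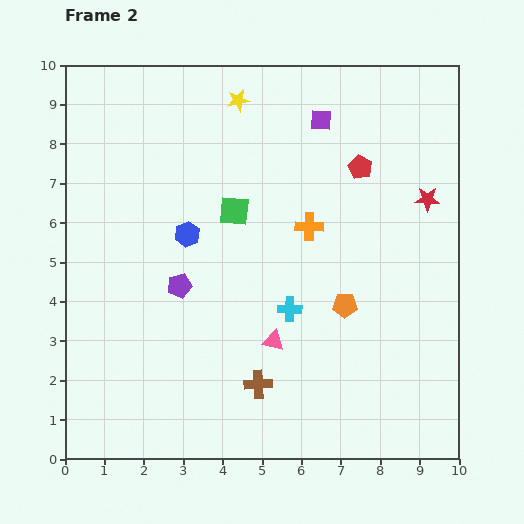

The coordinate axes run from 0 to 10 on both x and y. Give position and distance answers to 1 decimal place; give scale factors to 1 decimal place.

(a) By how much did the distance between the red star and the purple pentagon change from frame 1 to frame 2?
-1.5

Distance in frame 1: 8.2. Distance in frame 2: 6.7.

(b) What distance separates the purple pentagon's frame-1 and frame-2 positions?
2.7

The purple pentagon moved from (1.4, 2.1) to (2.9, 4.4), a distance of √(1.5² + 2.3²) ≈ 2.7.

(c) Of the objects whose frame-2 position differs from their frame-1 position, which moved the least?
the red star

(moved 0.8)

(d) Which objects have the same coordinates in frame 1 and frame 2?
the yellow star, the green square, the pink triangle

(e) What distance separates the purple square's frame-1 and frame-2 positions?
1.6

The purple square moved from (6.7, 7.0) to (6.5, 8.6), a distance of √(0.2² + 1.6²) ≈ 1.6.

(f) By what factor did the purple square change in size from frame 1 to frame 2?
0.7×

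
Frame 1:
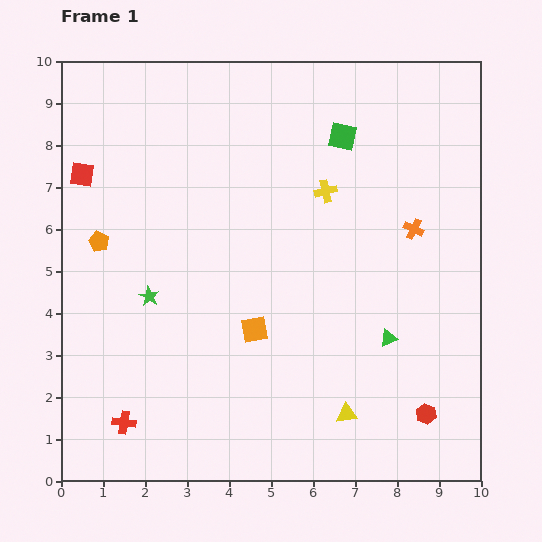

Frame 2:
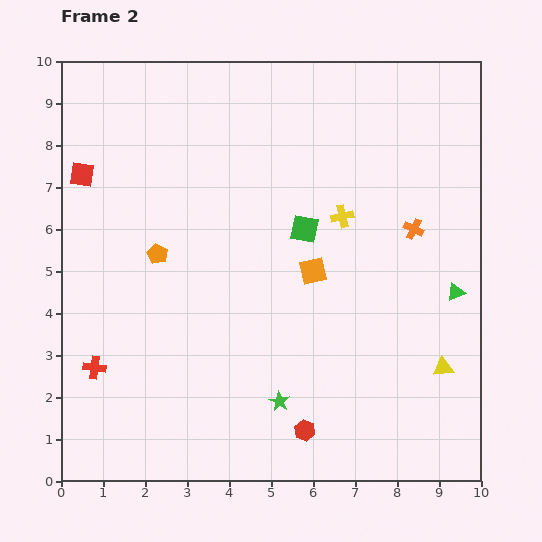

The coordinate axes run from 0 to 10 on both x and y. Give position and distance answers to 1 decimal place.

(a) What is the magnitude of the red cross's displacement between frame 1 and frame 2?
1.5

The red cross moved from (1.5, 1.4) to (0.8, 2.7), a distance of √(0.7² + 1.3²) ≈ 1.5.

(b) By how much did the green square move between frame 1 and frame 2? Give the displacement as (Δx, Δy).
(-0.9, -2.2)

The green square was at (6.7, 8.2) in frame 1 and (5.8, 6.0) in frame 2.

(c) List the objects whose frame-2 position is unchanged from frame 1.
the orange cross, the red square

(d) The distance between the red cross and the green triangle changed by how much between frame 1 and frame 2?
+2.2

Distance in frame 1: 6.6. Distance in frame 2: 8.8.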